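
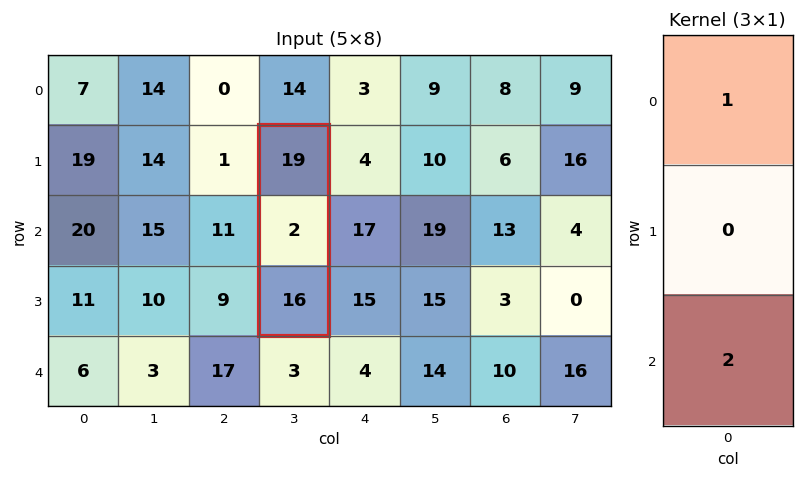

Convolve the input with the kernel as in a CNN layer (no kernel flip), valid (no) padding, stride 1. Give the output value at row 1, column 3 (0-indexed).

51

The receptive field on the input at this output position is [19 / 2 / 16]. Elementwise product with the kernel and sum: 19·1 + 16·2.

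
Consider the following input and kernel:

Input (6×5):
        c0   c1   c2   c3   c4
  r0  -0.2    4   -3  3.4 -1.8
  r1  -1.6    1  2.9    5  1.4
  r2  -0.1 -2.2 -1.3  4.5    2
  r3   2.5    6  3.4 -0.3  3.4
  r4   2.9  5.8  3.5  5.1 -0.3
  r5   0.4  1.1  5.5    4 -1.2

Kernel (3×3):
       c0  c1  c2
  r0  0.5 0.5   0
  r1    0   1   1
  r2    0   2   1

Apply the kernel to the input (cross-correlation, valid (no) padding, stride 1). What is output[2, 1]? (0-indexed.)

The receptive field on the input at this output position is [-2.2 -1.3 4.5 / 6 3.4 -0.3 / 5.8 3.5 5.1]. Elementwise product with the kernel and sum: -2.2·0.5 + -1.3·0.5 + 3.4·1 + -0.3·1 + 3.5·2 + 5.1·1.

13.45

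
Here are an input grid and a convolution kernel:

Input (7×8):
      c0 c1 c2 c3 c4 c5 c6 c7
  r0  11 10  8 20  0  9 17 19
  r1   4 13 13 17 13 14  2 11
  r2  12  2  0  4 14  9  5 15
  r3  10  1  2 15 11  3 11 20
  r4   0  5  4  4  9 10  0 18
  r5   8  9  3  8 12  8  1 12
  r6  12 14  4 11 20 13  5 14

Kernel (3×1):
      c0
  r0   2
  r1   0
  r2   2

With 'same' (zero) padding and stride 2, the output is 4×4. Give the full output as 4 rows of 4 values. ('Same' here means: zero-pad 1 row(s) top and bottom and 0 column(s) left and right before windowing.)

Output[0,0]: The receptive field on the zero-padded input at this output position is [0 / 11 / 4]. Elementwise product with the kernel and sum: 0·2 + 4·2.
Output[0,1]: The receptive field on the zero-padded input at this output position is [0 / 8 / 13]. Elementwise product with the kernel and sum: 0·2 + 13·2.

8 26 26 4
28 30 48 26
36 10 46 24
16 6 24 2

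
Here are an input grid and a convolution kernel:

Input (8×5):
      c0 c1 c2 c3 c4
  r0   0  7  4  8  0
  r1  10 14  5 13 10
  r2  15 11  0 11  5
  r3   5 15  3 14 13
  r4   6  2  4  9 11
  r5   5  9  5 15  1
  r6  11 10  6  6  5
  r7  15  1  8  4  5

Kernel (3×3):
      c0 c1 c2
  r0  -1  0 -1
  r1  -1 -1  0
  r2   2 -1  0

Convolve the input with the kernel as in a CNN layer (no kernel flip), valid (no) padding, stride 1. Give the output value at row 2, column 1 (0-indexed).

The receptive field on the input at this output position is [11 0 11 / 15 3 14 / 2 4 9]. Elementwise product with the kernel and sum: 11·-1 + 11·-1 + 15·-1 + 3·-1 + 2·2 + 4·-1.

-40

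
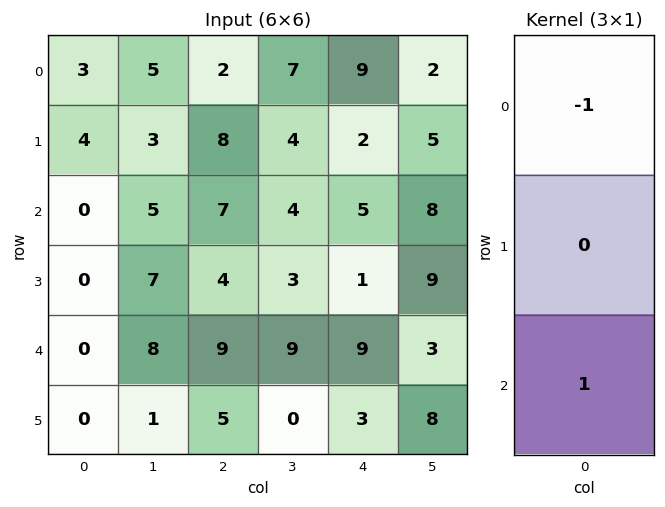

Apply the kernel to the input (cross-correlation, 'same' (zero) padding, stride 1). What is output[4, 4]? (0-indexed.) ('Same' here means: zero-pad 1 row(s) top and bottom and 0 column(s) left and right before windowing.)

The receptive field on the zero-padded input at this output position is [1 / 9 / 3]. Elementwise product with the kernel and sum: 1·-1 + 3·1.

2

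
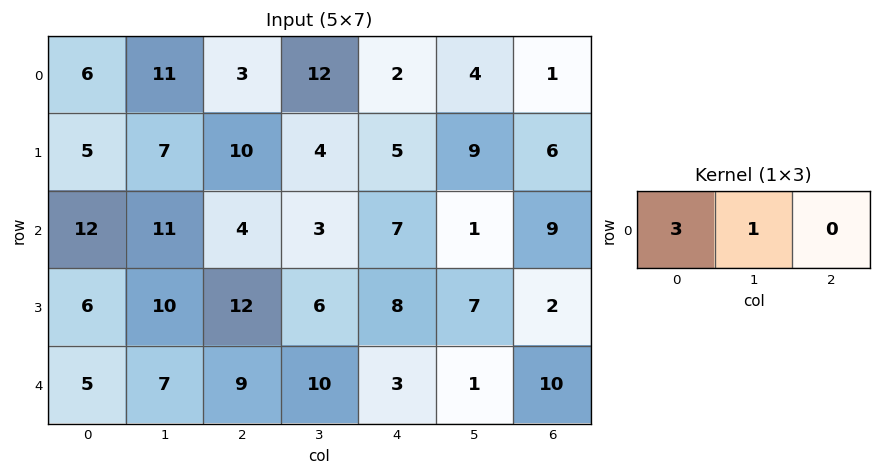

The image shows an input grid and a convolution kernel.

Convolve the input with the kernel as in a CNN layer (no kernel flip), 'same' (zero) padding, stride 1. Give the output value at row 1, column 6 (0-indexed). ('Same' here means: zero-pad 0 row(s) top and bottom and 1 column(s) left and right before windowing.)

The receptive field on the zero-padded input at this output position is [9 6 0]. Elementwise product with the kernel and sum: 9·3 + 6·1.

33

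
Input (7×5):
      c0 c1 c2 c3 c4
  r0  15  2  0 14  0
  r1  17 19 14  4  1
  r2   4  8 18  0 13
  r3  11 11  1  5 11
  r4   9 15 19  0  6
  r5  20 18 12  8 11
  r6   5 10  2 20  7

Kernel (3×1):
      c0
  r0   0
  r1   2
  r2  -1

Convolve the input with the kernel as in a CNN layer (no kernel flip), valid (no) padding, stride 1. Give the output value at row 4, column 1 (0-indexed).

26

The receptive field on the input at this output position is [15 / 18 / 10]. Elementwise product with the kernel and sum: 18·2 + 10·-1.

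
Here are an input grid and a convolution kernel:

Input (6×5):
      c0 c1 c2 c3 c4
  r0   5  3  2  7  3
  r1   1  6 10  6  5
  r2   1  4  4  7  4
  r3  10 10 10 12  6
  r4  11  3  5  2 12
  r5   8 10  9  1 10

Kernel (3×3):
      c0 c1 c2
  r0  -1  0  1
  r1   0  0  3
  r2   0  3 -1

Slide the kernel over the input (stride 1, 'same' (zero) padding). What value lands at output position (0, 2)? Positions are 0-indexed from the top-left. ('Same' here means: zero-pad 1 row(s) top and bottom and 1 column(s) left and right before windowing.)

45

The receptive field on the zero-padded input at this output position is [0 0 0 / 3 2 7 / 6 10 6]. Elementwise product with the kernel and sum: 0·-1 + 0·1 + 7·3 + 10·3 + 6·-1.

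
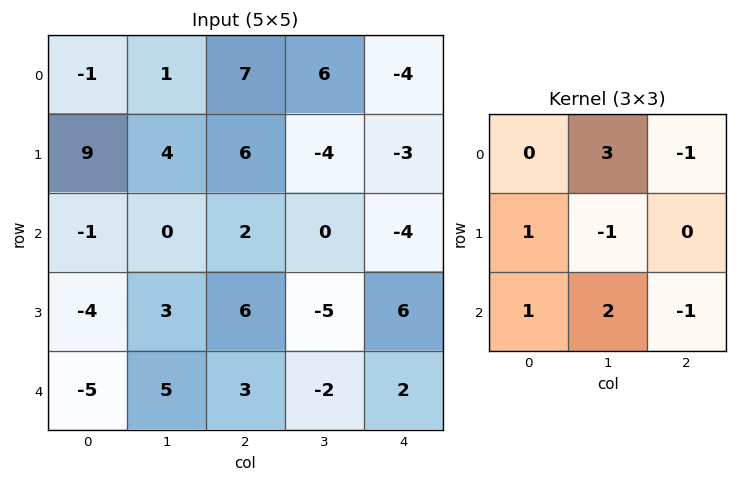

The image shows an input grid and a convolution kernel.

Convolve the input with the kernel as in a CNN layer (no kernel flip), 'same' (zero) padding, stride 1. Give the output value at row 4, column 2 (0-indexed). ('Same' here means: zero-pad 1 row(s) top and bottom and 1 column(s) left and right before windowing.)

The receptive field on the zero-padded input at this output position is [3 6 -5 / 5 3 -2 / 0 0 0]. Elementwise product with the kernel and sum: 6·3 + -5·-1 + 5·1 + 3·-1 + 0·1 + 0·2 + 0·-1.

25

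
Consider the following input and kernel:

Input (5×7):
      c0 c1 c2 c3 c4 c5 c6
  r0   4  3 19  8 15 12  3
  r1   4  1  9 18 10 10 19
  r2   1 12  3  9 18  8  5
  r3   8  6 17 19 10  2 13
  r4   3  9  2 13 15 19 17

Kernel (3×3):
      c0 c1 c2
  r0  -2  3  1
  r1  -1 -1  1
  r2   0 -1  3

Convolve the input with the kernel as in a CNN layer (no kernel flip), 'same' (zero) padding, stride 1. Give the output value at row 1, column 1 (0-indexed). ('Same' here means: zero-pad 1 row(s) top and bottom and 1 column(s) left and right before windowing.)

The receptive field on the zero-padded input at this output position is [4 3 19 / 4 1 9 / 1 12 3]. Elementwise product with the kernel and sum: 4·-2 + 3·3 + 19·1 + 4·-1 + 1·-1 + 9·1 + 12·-1 + 3·3.

21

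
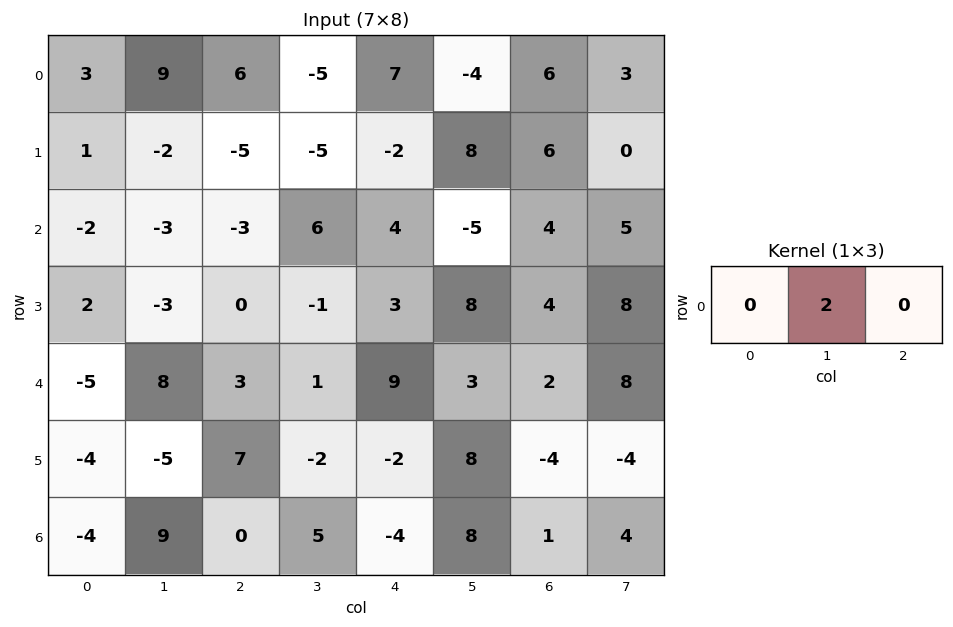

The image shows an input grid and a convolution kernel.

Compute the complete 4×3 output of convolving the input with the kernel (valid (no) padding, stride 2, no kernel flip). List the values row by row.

Output[0,0]: The receptive field on the input at this output position is [3 9 6]. Elementwise product with the kernel and sum: 9·2.

18 -10 -8
-6 12 -10
16 2 6
18 10 16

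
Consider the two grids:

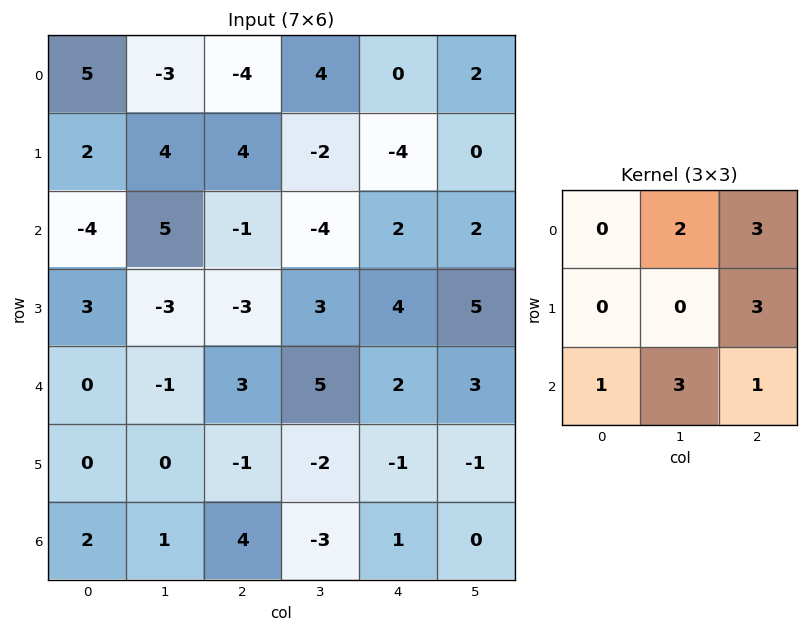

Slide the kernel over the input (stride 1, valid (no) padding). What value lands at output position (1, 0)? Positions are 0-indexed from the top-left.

8

The receptive field on the input at this output position is [2 4 4 / -4 5 -1 / 3 -3 -3]. Elementwise product with the kernel and sum: 4·2 + 4·3 + -1·3 + 3·1 + -3·3 + -3·1.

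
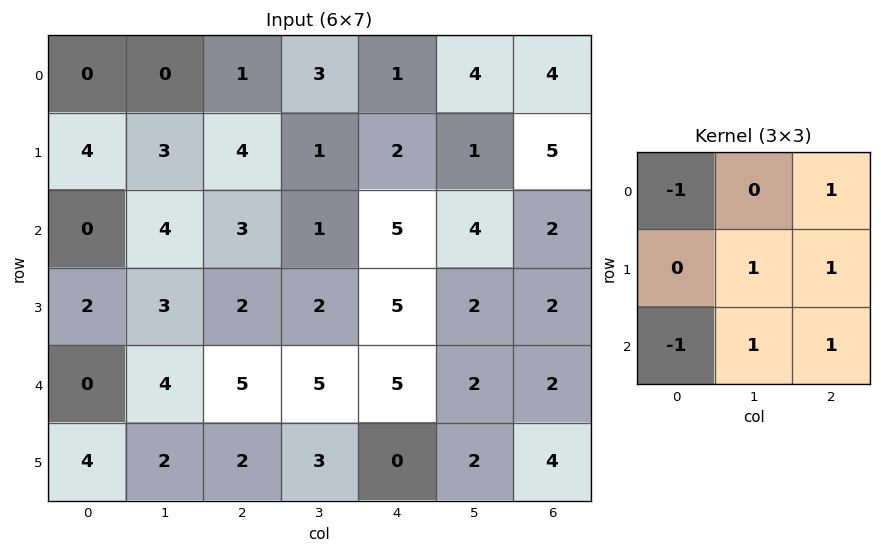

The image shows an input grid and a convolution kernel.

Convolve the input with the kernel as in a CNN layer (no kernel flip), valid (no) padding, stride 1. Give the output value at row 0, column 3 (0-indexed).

The receptive field on the input at this output position is [3 1 4 / 1 2 1 / 1 5 4]. Elementwise product with the kernel and sum: 3·-1 + 4·1 + 2·1 + 1·1 + 1·-1 + 5·1 + 4·1.

12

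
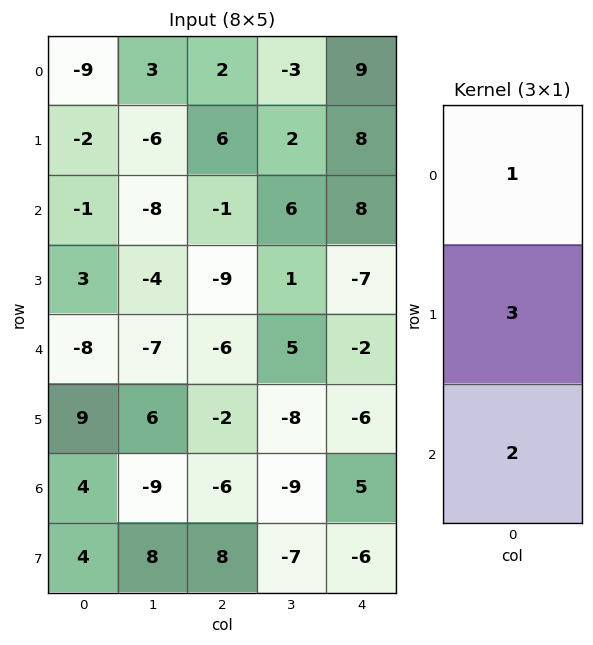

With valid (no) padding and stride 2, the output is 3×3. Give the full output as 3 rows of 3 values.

-17 18 49
-8 -40 -17
27 -24 -10

Output[0,0]: The receptive field on the input at this output position is [-9 / -2 / -1]. Elementwise product with the kernel and sum: -9·1 + -2·3 + -1·2.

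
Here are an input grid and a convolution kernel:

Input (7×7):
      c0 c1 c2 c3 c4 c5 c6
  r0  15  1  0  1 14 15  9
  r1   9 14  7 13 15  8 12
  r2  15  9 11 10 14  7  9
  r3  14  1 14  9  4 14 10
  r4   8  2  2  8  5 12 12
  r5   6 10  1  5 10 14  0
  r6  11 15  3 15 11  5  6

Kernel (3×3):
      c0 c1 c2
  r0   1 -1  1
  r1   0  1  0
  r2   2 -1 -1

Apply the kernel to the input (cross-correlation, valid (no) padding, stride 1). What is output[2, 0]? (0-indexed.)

30

The receptive field on the input at this output position is [15 9 11 / 14 1 14 / 8 2 2]. Elementwise product with the kernel and sum: 15·1 + 9·-1 + 11·1 + 1·1 + 8·2 + 2·-1 + 2·-1.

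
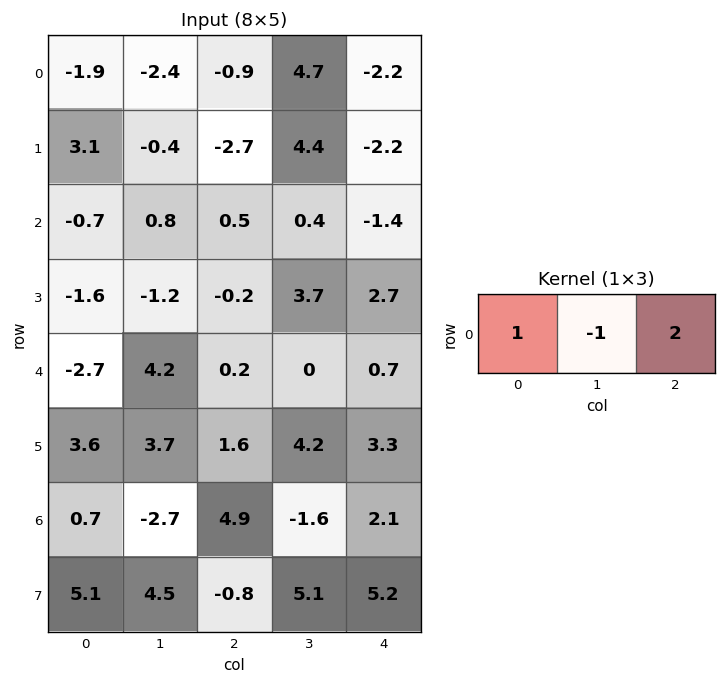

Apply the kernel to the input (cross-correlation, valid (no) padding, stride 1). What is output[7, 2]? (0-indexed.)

The receptive field on the input at this output position is [-0.8 5.1 5.2]. Elementwise product with the kernel and sum: -0.8·1 + 5.1·-1 + 5.2·2.

4.5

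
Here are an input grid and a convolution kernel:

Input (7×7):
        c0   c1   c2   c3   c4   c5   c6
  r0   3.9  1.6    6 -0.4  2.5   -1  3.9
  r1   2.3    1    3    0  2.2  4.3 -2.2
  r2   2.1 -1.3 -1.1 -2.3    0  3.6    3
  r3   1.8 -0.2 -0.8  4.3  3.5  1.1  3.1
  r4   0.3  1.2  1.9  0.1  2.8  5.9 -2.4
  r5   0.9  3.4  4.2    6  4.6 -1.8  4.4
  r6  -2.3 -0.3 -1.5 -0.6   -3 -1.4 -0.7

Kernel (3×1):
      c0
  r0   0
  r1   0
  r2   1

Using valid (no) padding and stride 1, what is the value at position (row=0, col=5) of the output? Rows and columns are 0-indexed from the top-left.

3.6

The receptive field on the input at this output position is [-1 / 4.3 / 3.6]. Elementwise product with the kernel and sum: 3.6·1.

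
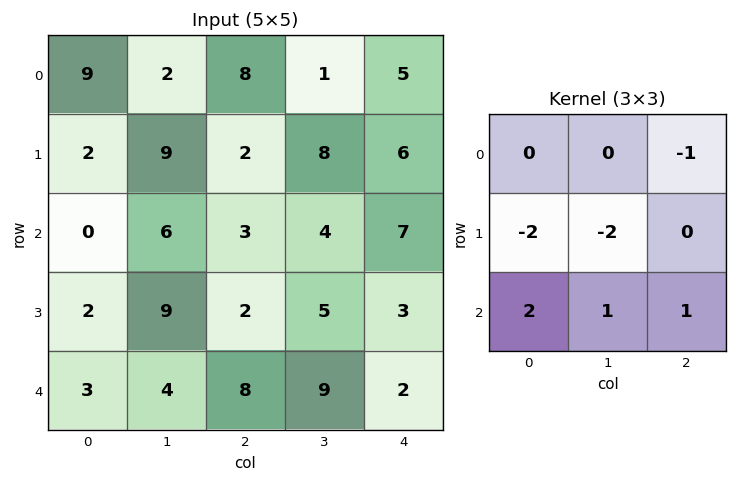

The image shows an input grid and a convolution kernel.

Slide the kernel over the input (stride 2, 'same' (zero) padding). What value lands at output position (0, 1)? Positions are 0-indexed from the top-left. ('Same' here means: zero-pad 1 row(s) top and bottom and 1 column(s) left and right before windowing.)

The receptive field on the zero-padded input at this output position is [0 0 0 / 2 8 1 / 9 2 8]. Elementwise product with the kernel and sum: 0·-1 + 2·-2 + 8·-2 + 9·2 + 2·1 + 8·1.

8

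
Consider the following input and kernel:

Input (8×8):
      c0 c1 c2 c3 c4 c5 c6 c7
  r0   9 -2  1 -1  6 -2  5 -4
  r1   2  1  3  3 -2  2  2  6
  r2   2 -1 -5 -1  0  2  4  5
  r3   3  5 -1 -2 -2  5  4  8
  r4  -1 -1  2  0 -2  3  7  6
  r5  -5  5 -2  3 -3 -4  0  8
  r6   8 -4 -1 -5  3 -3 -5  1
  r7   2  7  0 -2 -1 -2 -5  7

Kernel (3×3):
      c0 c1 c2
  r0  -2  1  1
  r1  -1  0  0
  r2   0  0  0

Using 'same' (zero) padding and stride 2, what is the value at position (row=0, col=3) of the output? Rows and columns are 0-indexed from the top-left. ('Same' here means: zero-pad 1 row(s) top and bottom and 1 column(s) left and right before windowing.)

2

The receptive field on the zero-padded input at this output position is [0 0 0 / -2 5 -4 / 2 2 6]. Elementwise product with the kernel and sum: 0·-2 + 0·1 + 0·1 + -2·-1.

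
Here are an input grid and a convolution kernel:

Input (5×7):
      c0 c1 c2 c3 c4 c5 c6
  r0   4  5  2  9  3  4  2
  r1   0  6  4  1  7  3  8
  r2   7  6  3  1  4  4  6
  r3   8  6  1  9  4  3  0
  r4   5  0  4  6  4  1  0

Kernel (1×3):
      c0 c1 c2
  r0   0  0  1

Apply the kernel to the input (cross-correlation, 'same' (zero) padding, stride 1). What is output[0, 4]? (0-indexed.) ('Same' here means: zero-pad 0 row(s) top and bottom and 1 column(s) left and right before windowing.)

The receptive field on the zero-padded input at this output position is [9 3 4]. Elementwise product with the kernel and sum: 4·1.

4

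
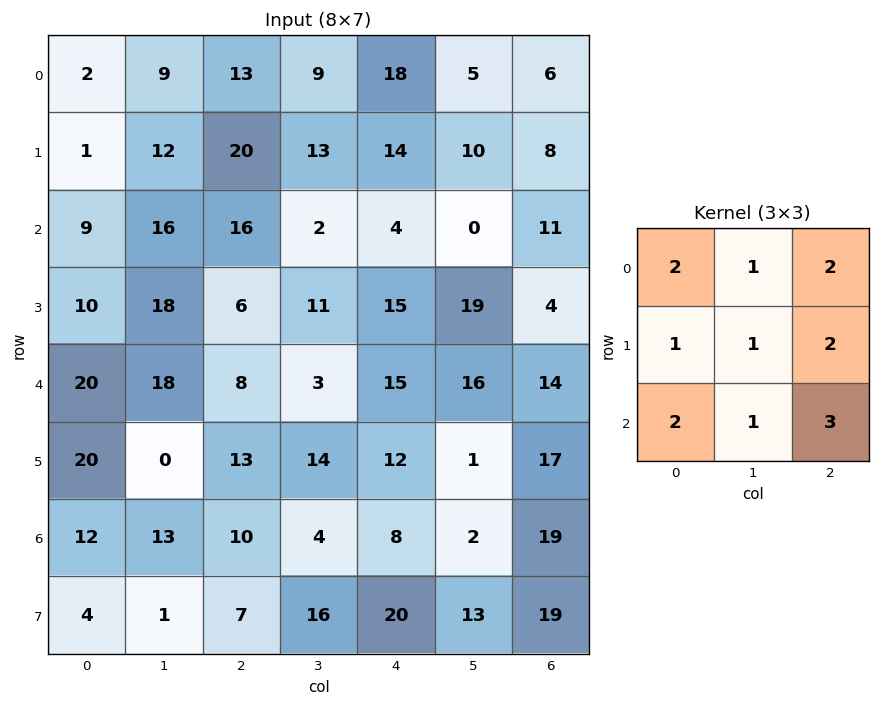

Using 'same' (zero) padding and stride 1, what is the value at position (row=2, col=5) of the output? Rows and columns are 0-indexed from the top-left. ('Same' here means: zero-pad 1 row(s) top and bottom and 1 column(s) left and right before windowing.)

141

The receptive field on the zero-padded input at this output position is [14 10 8 / 4 0 11 / 15 19 4]. Elementwise product with the kernel and sum: 14·2 + 10·1 + 8·2 + 4·1 + 0·1 + 11·2 + 15·2 + 19·1 + 4·3.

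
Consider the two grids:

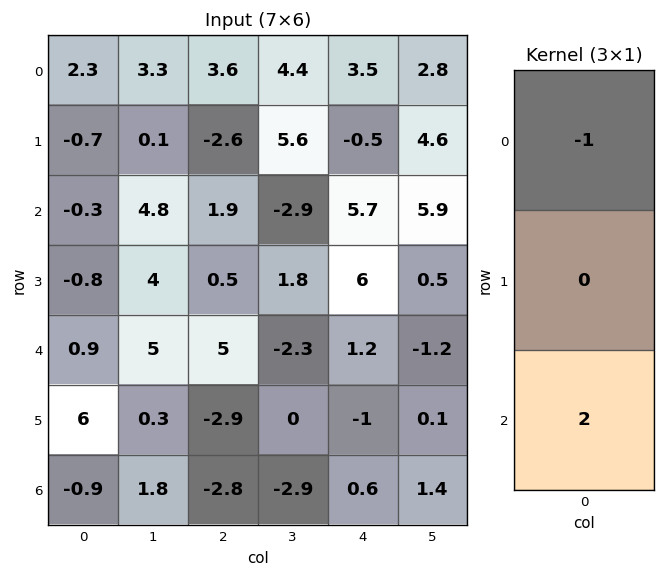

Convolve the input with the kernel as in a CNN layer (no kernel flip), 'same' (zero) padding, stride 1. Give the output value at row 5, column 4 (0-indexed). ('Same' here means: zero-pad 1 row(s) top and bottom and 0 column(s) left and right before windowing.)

0

The receptive field on the zero-padded input at this output position is [1.2 / -1 / 0.6]. Elementwise product with the kernel and sum: 1.2·-1 + 0.6·2.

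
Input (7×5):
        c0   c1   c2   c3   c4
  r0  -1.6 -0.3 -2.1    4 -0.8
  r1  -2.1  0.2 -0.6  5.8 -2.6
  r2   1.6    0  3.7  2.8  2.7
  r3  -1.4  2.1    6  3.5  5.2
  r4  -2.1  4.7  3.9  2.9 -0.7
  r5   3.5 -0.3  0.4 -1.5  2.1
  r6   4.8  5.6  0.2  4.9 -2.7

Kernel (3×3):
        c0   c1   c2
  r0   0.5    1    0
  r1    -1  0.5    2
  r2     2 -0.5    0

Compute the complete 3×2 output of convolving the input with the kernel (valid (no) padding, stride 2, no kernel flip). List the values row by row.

Output[0,0]: The receptive field on the input at this output position is [-1.6 -0.3 -2.1 / -2.1 0.2 -0.6 / 1.6 0 3.7]. Elementwise product with the kernel and sum: -1.6·0.5 + -0.3·1 + -2.1·-1 + 0.2·0.5 + -0.6·2 + 1.6·2 + 0·-0.5.

3.1 7.25
8.7 17.15
7.6 5.85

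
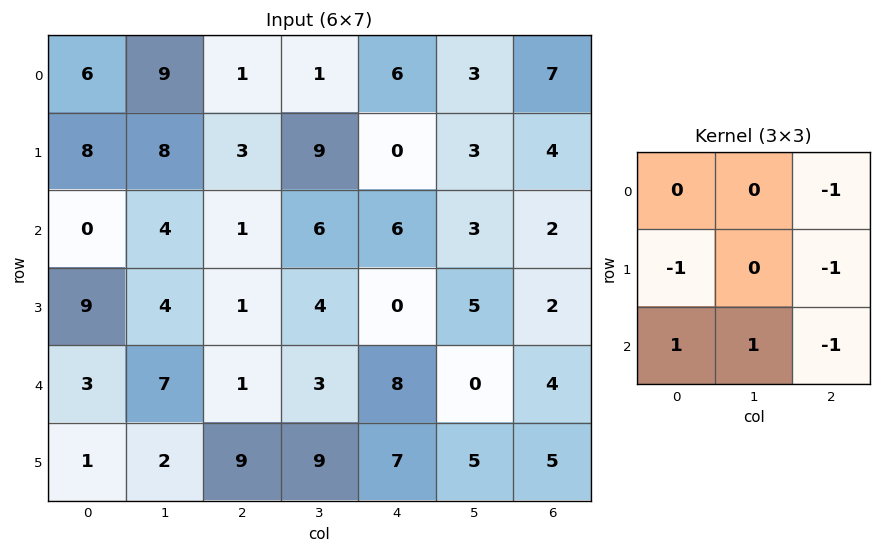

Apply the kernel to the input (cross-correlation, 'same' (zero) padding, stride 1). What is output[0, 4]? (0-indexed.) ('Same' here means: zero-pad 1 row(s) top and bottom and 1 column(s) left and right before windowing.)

2

The receptive field on the zero-padded input at this output position is [0 0 0 / 1 6 3 / 9 0 3]. Elementwise product with the kernel and sum: 0·-1 + 1·-1 + 3·-1 + 9·1 + 0·1 + 3·-1.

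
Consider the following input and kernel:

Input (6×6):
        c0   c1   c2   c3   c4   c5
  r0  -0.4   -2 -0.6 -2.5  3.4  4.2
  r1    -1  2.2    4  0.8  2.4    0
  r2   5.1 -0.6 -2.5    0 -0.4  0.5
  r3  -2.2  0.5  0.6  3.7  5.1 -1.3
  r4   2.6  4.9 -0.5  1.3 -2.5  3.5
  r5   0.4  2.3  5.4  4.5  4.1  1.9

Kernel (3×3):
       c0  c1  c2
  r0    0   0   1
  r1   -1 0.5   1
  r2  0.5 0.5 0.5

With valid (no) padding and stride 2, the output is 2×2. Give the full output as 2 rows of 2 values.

Output[0,0]: The receptive field on the input at this output position is [-0.4 -2 -0.6 / -1 2.2 4 / 5.1 -0.6 -2.5]. Elementwise product with the kernel and sum: -0.6·1 + -1·-1 + 2.2·0.5 + 4·1 + 5.1·0.5 + -0.6·0.5 + -2.5·0.5.

6.5 0.75
4.05 5.1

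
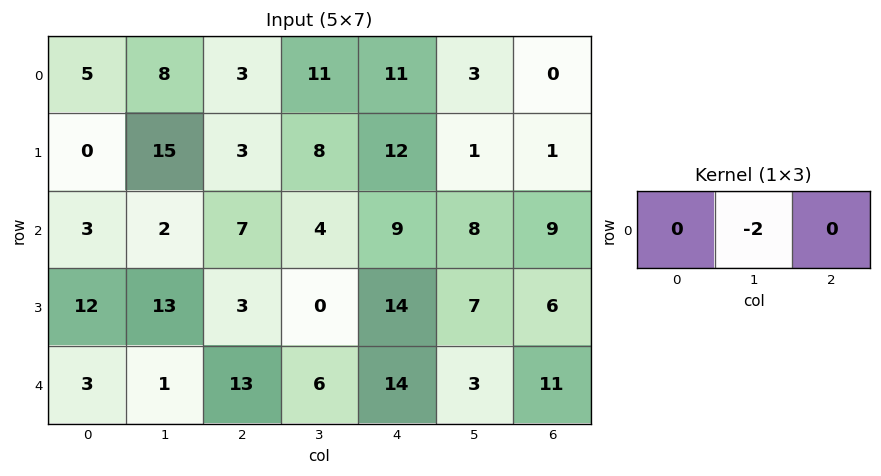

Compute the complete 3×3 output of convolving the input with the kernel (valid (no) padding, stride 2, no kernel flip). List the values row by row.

-16 -22 -6
-4 -8 -16
-2 -12 -6

Output[0,0]: The receptive field on the input at this output position is [5 8 3]. Elementwise product with the kernel and sum: 8·-2.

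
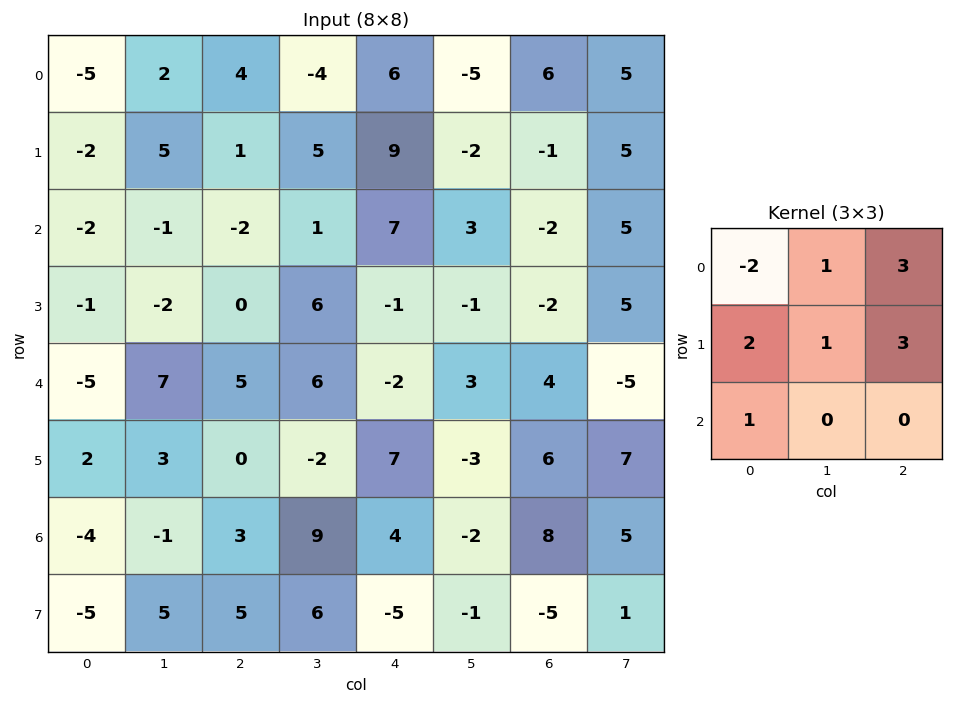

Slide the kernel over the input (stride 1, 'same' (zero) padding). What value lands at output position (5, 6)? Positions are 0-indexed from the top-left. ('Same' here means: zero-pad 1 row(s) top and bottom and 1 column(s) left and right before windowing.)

The receptive field on the zero-padded input at this output position is [3 4 -5 / -3 6 7 / -2 8 5]. Elementwise product with the kernel and sum: 3·-2 + 4·1 + -5·3 + -3·2 + 6·1 + 7·3 + -2·1.

2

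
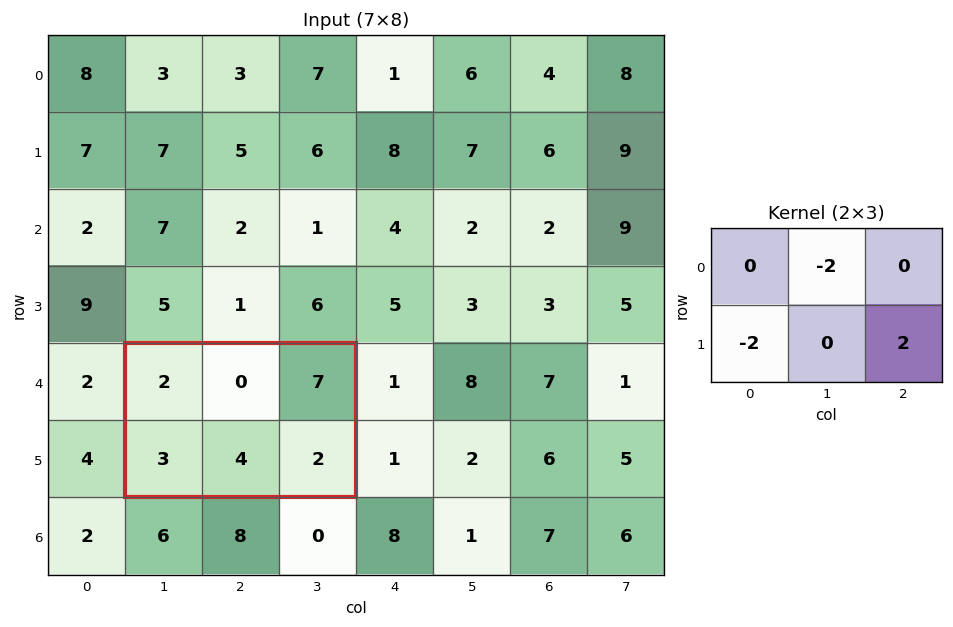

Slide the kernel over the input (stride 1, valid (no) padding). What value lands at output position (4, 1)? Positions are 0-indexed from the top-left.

-2

The receptive field on the input at this output position is [2 0 7 / 3 4 2]. Elementwise product with the kernel and sum: 0·-2 + 3·-2 + 2·2.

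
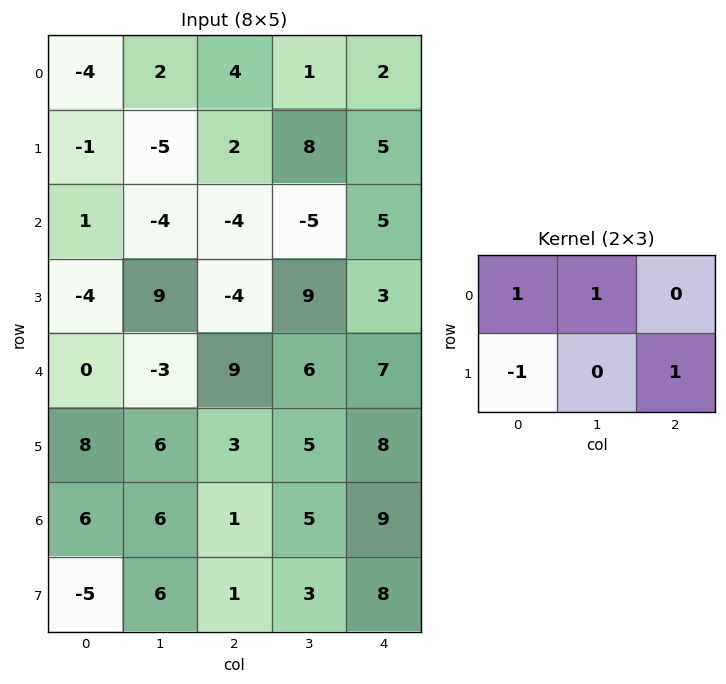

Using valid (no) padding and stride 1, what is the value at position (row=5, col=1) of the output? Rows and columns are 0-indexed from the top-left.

The receptive field on the input at this output position is [6 3 5 / 6 1 5]. Elementwise product with the kernel and sum: 6·1 + 3·1 + 6·-1 + 5·1.

8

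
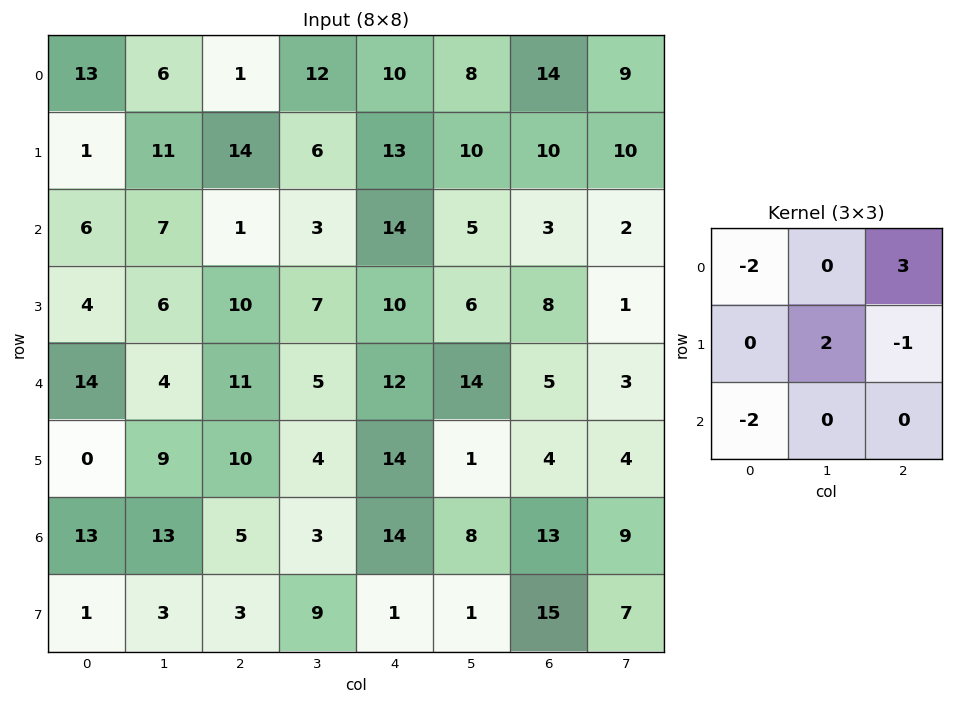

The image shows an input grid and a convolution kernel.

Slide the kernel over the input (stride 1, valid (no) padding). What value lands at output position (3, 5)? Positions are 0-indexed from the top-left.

-4

The receptive field on the input at this output position is [6 8 1 / 14 5 3 / 1 4 4]. Elementwise product with the kernel and sum: 6·-2 + 1·3 + 5·2 + 3·-1 + 1·-2.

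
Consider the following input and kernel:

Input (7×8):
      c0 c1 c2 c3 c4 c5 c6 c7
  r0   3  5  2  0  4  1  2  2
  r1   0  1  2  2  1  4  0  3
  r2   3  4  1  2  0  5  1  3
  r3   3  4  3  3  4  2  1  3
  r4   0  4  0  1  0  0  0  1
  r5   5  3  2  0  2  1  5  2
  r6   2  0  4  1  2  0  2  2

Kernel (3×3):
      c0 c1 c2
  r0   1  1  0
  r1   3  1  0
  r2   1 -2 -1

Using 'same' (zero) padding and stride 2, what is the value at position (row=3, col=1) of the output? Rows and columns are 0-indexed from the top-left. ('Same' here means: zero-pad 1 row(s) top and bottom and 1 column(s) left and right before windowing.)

The receptive field on the zero-padded input at this output position is [3 2 0 / 0 4 1 / 0 0 0]. Elementwise product with the kernel and sum: 3·1 + 2·1 + 0·3 + 4·1 + 0·1 + 0·-2 + 0·-1.

9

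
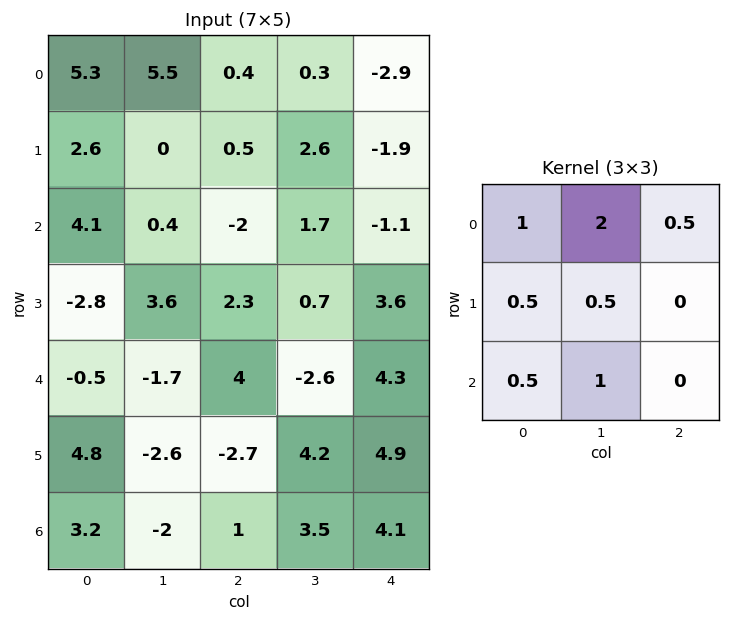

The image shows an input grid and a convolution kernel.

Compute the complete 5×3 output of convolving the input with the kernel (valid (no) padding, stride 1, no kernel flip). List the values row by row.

20.25 4.9 1.8
7.3 5.6 6.45
2.35 3.35 1.75
4.25 5.7 9.05
-1.2 2.35 5.7

Output[0,0]: The receptive field on the input at this output position is [5.3 5.5 0.4 / 2.6 0 0.5 / 4.1 0.4 -2]. Elementwise product with the kernel and sum: 5.3·1 + 5.5·2 + 0.4·0.5 + 2.6·0.5 + 0·0.5 + 4.1·0.5 + 0.4·1.
Output[0,1]: The receptive field on the input at this output position is [5.5 0.4 0.3 / 0 0.5 2.6 / 0.4 -2 1.7]. Elementwise product with the kernel and sum: 5.5·1 + 0.4·2 + 0.3·0.5 + 0·0.5 + 0.5·0.5 + 0.4·0.5 + -2·1.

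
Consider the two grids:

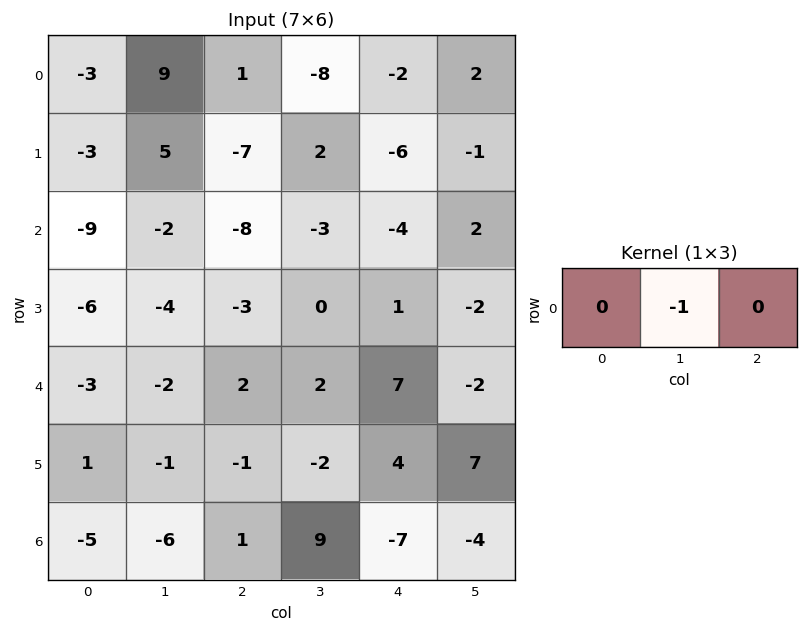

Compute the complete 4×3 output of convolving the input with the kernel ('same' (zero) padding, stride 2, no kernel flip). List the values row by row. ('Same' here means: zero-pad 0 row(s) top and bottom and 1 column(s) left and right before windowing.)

Output[0,0]: The receptive field on the zero-padded input at this output position is [0 -3 9]. Elementwise product with the kernel and sum: -3·-1.

3 -1 2
9 8 4
3 -2 -7
5 -1 7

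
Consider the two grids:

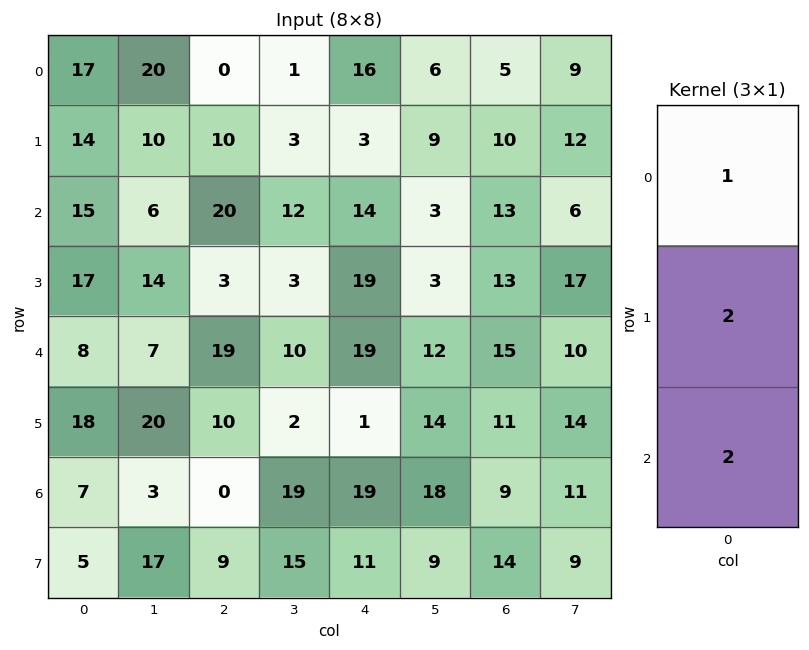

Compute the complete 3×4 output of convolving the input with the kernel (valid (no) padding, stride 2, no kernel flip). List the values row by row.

Output[0,0]: The receptive field on the input at this output position is [17 / 14 / 15]. Elementwise product with the kernel and sum: 17·1 + 14·2 + 15·2.
Output[0,1]: The receptive field on the input at this output position is [0 / 10 / 20]. Elementwise product with the kernel and sum: 0·1 + 10·2 + 20·2.

75 60 50 51
65 64 90 69
58 39 59 55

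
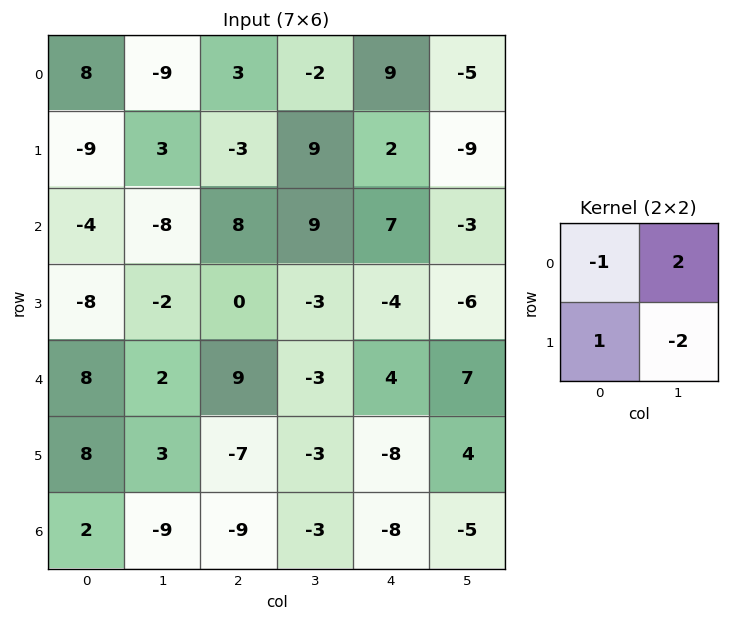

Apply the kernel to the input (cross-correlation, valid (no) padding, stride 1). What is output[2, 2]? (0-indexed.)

16

The receptive field on the input at this output position is [8 9 / 0 -3]. Elementwise product with the kernel and sum: 8·-1 + 9·2 + 0·1 + -3·-2.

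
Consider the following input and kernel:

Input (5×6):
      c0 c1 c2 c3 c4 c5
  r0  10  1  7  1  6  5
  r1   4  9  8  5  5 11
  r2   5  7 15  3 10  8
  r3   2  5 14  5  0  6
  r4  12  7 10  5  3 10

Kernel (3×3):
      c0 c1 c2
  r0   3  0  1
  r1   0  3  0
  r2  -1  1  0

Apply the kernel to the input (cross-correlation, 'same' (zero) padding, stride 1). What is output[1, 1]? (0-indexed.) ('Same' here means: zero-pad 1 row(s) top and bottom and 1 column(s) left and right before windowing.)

The receptive field on the zero-padded input at this output position is [10 1 7 / 4 9 8 / 5 7 15]. Elementwise product with the kernel and sum: 10·3 + 7·1 + 9·3 + 5·-1 + 7·1.

66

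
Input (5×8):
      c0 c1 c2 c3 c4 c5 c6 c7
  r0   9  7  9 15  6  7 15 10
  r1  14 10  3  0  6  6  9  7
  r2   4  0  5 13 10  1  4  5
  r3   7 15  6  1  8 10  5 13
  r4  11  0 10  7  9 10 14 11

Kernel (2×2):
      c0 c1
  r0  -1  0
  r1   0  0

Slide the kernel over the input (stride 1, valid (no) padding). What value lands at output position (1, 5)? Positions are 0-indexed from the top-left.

-6

The receptive field on the input at this output position is [6 9 / 1 4]. Elementwise product with the kernel and sum: 6·-1.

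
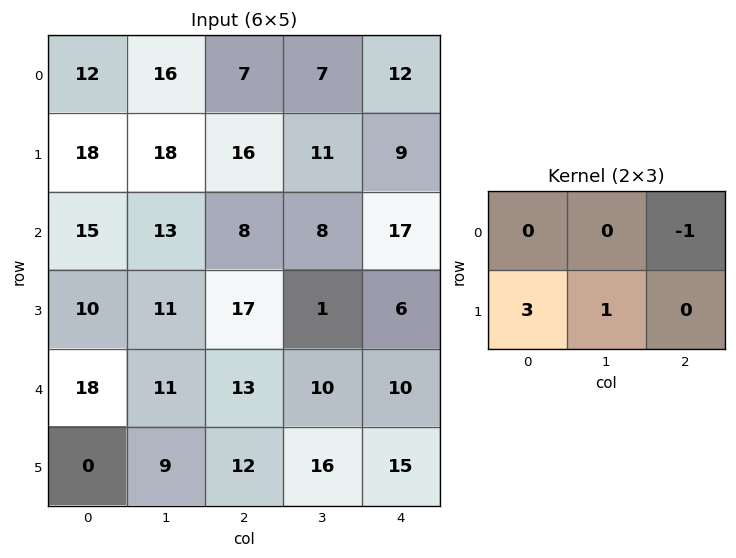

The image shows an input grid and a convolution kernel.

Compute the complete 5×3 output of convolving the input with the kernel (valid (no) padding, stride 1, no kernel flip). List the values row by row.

Output[0,0]: The receptive field on the input at this output position is [12 16 7 / 18 18 16]. Elementwise product with the kernel and sum: 7·-1 + 18·3 + 18·1.

65 63 47
42 36 23
33 42 35
48 45 43
-4 29 42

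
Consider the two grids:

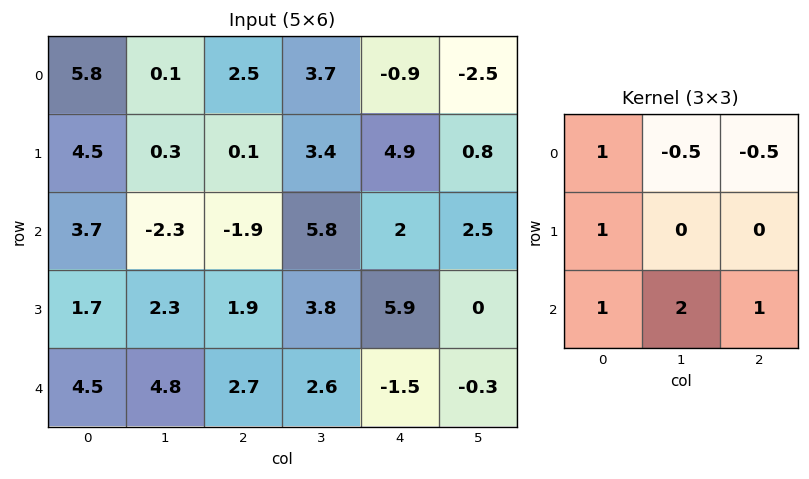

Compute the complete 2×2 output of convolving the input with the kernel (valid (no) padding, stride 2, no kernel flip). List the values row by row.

Output[0,0]: The receptive field on the input at this output position is [5.8 0.1 2.5 / 4.5 0.3 0.1 / 3.7 -2.3 -1.9]. Elementwise product with the kernel and sum: 5.8·1 + 0.1·-0.5 + 2.5·-0.5 + 4.5·1 + 3.7·1 + -2.3·2 + -1.9·1.
Output[0,1]: The receptive field on the input at this output position is [2.5 3.7 -0.9 / 0.1 3.4 4.9 / -1.9 5.8 2]. Elementwise product with the kernel and sum: 2.5·1 + 3.7·-0.5 + -0.9·-0.5 + 0.1·1 + -1.9·1 + 5.8·2 + 2·1.

6.2 12.9
24.3 2.5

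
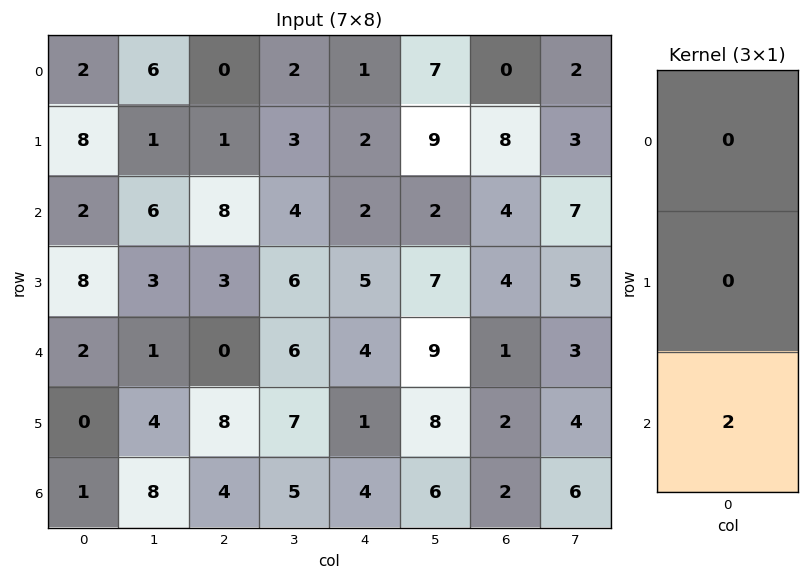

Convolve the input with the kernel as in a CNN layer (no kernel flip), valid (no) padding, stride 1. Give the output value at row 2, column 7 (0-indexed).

6

The receptive field on the input at this output position is [7 / 5 / 3]. Elementwise product with the kernel and sum: 3·2.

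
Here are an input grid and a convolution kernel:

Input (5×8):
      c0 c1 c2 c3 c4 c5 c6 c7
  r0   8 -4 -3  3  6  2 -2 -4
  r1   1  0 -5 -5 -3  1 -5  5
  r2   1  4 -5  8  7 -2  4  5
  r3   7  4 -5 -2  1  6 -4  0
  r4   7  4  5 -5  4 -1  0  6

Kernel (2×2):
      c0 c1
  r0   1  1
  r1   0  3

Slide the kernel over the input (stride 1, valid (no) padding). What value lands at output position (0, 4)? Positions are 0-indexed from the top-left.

11

The receptive field on the input at this output position is [6 2 / -3 1]. Elementwise product with the kernel and sum: 6·1 + 2·1 + 1·3.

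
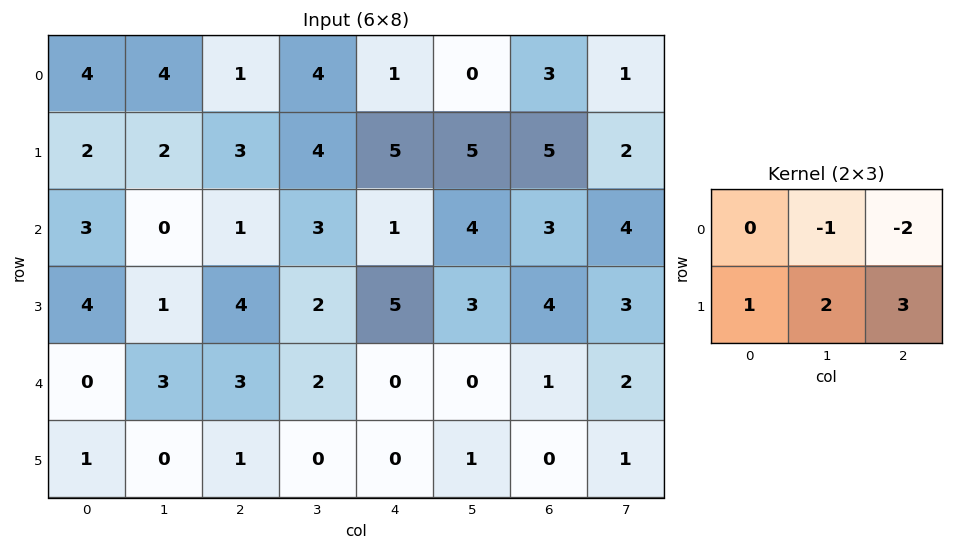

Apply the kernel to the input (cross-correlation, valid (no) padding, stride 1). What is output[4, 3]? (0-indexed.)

3

The receptive field on the input at this output position is [2 0 0 / 0 0 1]. Elementwise product with the kernel and sum: 0·-1 + 0·-2 + 0·1 + 0·2 + 1·3.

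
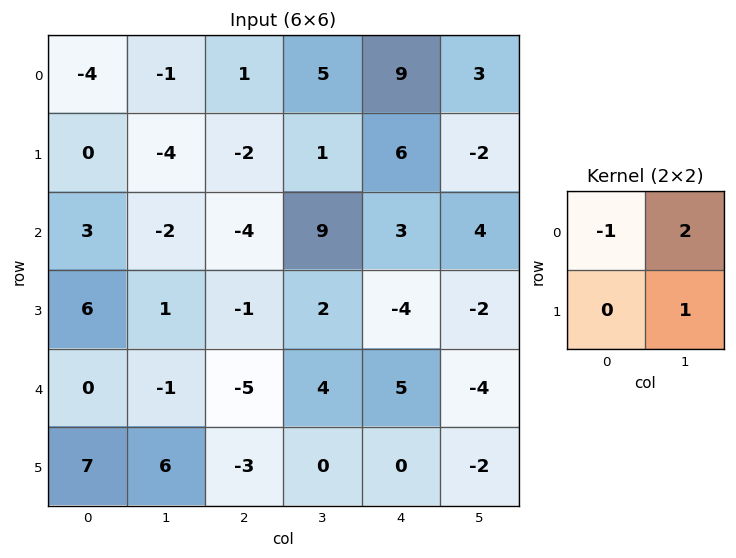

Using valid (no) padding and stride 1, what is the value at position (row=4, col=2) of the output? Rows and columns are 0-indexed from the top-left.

13

The receptive field on the input at this output position is [-5 4 / -3 0]. Elementwise product with the kernel and sum: -5·-1 + 4·2 + 0·1.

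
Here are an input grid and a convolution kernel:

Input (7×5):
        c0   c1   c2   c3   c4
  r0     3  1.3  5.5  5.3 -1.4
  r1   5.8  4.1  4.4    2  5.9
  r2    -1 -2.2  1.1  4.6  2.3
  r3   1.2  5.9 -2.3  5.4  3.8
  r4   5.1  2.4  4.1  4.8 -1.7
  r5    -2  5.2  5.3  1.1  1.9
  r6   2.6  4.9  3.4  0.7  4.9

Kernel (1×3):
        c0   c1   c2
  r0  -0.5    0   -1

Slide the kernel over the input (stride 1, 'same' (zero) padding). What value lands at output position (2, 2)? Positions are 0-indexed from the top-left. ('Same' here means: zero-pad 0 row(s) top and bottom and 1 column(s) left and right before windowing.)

The receptive field on the zero-padded input at this output position is [-2.2 1.1 4.6]. Elementwise product with the kernel and sum: -2.2·-0.5 + 4.6·-1.

-3.5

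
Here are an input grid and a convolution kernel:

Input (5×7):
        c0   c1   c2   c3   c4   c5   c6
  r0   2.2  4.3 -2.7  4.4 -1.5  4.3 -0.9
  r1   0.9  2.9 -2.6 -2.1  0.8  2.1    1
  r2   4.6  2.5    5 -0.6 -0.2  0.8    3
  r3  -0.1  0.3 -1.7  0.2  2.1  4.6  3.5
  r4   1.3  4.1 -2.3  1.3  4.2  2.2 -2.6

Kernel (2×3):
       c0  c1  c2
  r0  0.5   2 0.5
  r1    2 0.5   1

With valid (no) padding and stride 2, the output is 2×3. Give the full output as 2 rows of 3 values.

Output[0,0]: The receptive field on the input at this output position is [2.2 4.3 -2.7 / 0.9 2.9 -2.6]. Elementwise product with the kernel and sum: 2.2·0.5 + 4.3·2 + -2.7·0.5 + 0.9·2 + 2.9·0.5 + -2.6·1.
Output[0,1]: The receptive field on the input at this output position is [-2.7 4.4 -1.5 / -2.6 -2.1 0.8]. Elementwise product with the kernel and sum: -2.7·0.5 + 4.4·2 + -1.5·0.5 + -2.6·2 + -2.1·0.5 + 0.8·1.

9 1.25 11.05
8.05 0 13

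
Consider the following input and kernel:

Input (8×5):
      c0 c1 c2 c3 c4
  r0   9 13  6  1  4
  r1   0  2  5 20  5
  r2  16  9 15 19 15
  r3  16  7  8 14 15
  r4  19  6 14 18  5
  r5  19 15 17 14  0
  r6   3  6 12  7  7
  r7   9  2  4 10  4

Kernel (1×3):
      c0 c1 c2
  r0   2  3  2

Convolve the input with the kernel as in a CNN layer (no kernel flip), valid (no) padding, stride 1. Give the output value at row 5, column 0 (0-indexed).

117

The receptive field on the input at this output position is [19 15 17]. Elementwise product with the kernel and sum: 19·2 + 15·3 + 17·2.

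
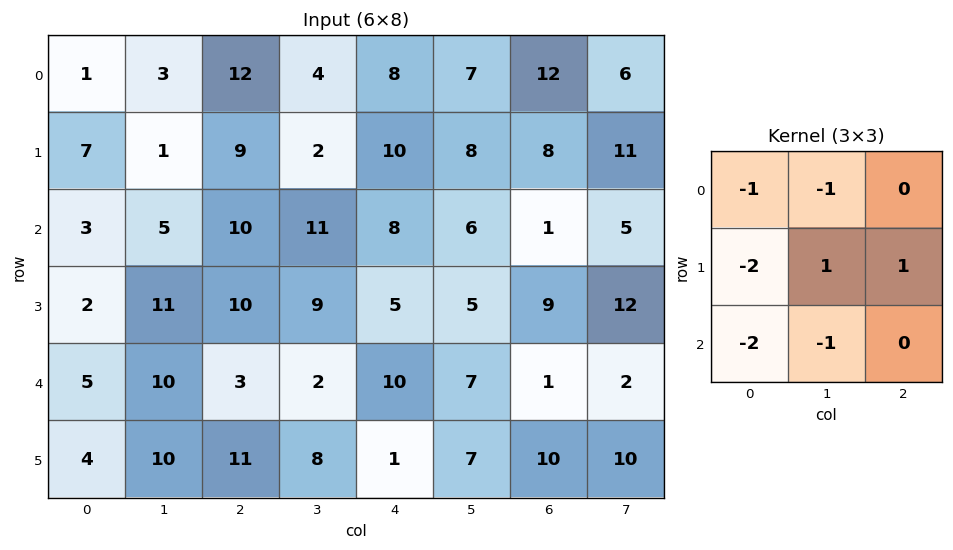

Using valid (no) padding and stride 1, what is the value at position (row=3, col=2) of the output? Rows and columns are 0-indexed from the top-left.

The receptive field on the input at this output position is [10 9 5 / 3 2 10 / 11 8 1]. Elementwise product with the kernel and sum: 10·-1 + 9·-1 + 3·-2 + 2·1 + 10·1 + 11·-2 + 8·-1.

-43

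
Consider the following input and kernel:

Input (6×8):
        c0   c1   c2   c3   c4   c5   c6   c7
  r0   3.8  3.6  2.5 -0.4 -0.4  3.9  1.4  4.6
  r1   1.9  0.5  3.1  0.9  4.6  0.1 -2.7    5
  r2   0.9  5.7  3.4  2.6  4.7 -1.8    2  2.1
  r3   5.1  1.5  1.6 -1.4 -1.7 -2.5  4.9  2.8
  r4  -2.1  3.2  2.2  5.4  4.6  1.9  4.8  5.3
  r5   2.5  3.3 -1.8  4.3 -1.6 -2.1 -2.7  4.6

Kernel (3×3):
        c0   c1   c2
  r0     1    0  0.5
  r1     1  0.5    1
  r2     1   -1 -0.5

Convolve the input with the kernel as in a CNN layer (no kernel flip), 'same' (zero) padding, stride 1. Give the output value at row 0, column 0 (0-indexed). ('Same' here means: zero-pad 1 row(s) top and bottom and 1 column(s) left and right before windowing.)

3.35

The receptive field on the zero-padded input at this output position is [0 0 0 / 0 3.8 3.6 / 0 1.9 0.5]. Elementwise product with the kernel and sum: 0·1 + 0·0.5 + 0·1 + 3.8·0.5 + 3.6·1 + 0·1 + 1.9·-1 + 0.5·-0.5.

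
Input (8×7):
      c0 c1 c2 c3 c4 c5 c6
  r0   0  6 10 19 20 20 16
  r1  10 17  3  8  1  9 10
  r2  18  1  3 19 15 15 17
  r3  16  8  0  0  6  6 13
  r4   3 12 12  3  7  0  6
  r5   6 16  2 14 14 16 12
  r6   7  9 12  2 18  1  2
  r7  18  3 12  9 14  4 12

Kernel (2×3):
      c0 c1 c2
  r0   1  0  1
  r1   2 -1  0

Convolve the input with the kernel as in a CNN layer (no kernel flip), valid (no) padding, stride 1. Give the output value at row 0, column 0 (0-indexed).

The receptive field on the input at this output position is [0 6 10 / 10 17 3]. Elementwise product with the kernel and sum: 0·1 + 10·1 + 10·2 + 17·-1.

13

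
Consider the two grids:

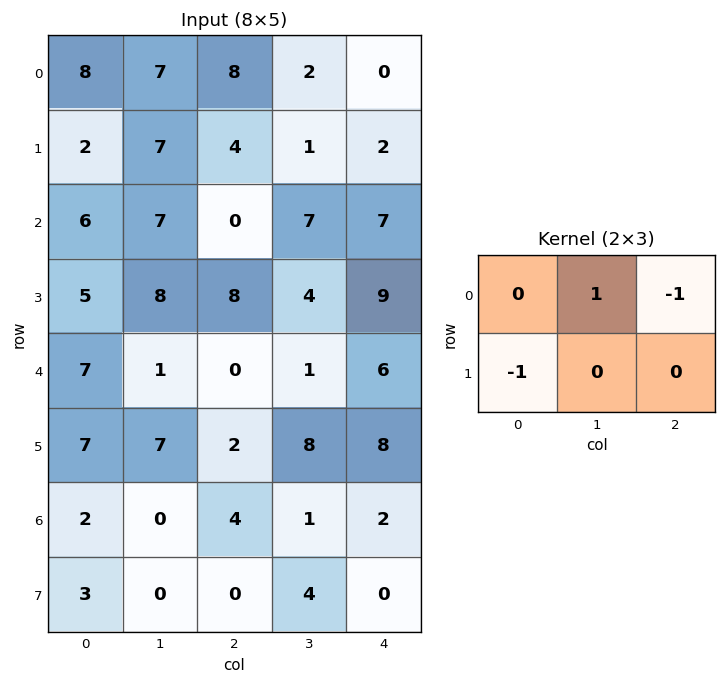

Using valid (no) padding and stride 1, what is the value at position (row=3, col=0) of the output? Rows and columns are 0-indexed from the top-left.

The receptive field on the input at this output position is [5 8 8 / 7 1 0]. Elementwise product with the kernel and sum: 8·1 + 8·-1 + 7·-1.

-7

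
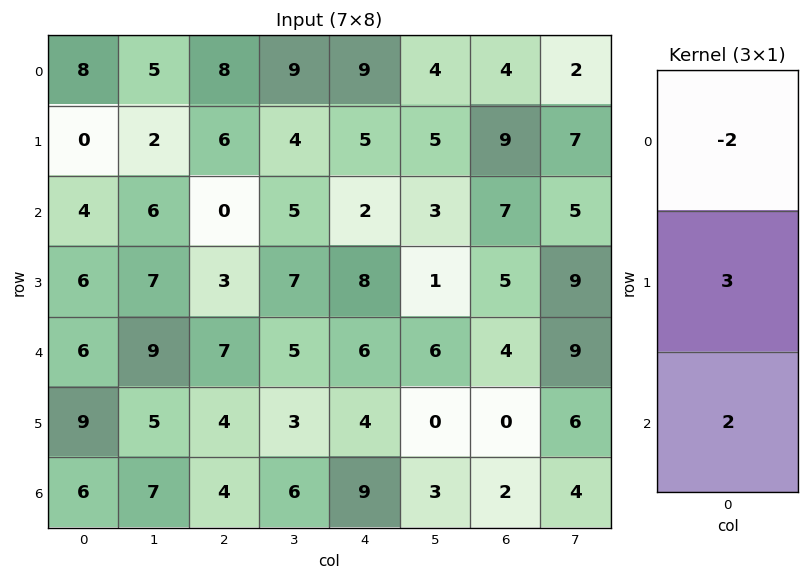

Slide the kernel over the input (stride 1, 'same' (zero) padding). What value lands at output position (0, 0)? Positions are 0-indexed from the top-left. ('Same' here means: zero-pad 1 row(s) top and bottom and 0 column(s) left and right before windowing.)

The receptive field on the zero-padded input at this output position is [0 / 8 / 0]. Elementwise product with the kernel and sum: 0·-2 + 8·3 + 0·2.

24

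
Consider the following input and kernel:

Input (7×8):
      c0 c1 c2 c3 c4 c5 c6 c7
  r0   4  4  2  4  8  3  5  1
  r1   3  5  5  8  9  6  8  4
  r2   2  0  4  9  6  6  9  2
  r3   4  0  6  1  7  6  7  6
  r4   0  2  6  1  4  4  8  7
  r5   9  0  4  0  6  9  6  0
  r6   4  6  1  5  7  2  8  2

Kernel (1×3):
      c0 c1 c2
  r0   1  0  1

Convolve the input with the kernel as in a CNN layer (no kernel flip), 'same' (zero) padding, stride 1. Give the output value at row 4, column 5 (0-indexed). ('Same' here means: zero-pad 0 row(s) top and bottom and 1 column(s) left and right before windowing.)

The receptive field on the zero-padded input at this output position is [4 4 8]. Elementwise product with the kernel and sum: 4·1 + 8·1.

12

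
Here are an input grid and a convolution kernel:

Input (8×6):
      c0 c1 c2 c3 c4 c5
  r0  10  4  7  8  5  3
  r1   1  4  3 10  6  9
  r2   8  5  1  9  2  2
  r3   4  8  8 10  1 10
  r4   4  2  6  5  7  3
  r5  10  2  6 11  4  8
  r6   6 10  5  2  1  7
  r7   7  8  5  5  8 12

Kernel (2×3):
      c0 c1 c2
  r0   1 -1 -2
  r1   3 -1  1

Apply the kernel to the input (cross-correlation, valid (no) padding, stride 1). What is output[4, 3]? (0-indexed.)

29

The receptive field on the input at this output position is [5 7 3 / 11 4 8]. Elementwise product with the kernel and sum: 5·1 + 7·-1 + 3·-2 + 11·3 + 4·-1 + 8·1.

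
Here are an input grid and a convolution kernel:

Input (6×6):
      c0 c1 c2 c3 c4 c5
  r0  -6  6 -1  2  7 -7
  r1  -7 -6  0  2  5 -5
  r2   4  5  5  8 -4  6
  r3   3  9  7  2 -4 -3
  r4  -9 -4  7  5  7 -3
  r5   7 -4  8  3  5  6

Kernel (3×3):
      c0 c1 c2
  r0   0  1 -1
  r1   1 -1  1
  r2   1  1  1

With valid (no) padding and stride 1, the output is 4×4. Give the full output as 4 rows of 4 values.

Output[0,0]: The receptive field on the input at this output position is [-6 6 -1 / -7 -6 0 / 4 5 5]. Elementwise product with the kernel and sum: 6·1 + -1·-1 + -7·1 + -6·-1 + 0·1 + 4·1 + 5·1 + 5·1.
Output[0,1]: The receptive field on the input at this output position is [6 -1 2 / -6 0 2 / 5 5 8]. Elementwise product with the kernel and sum: -1·1 + 2·-1 + -6·1 + 0·-1 + 2·1 + 5·1 + 5·1 + 8·1.

20 11 7 16
17 24 -5 23
-5 9 32 2
15 6 31 8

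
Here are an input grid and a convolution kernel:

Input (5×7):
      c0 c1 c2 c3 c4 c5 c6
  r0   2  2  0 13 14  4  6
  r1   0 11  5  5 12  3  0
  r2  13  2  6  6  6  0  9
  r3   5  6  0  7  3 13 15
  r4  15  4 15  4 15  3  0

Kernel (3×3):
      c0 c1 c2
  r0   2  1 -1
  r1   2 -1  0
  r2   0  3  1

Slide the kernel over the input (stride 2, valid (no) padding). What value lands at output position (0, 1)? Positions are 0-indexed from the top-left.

28

The receptive field on the input at this output position is [0 13 14 / 5 5 12 / 6 6 6]. Elementwise product with the kernel and sum: 0·2 + 13·1 + 14·-1 + 5·2 + 5·-1 + 6·3 + 6·1.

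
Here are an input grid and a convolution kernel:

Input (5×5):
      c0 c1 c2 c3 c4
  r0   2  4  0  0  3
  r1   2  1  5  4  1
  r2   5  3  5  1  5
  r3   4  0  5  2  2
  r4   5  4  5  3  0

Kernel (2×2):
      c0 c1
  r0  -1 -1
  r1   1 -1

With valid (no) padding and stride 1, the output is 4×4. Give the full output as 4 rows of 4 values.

Output[0,0]: The receptive field on the input at this output position is [2 4 / 2 1]. Elementwise product with the kernel and sum: 2·-1 + 4·-1 + 2·1 + 1·-1.
Output[0,1]: The receptive field on the input at this output position is [4 0 / 1 5]. Elementwise product with the kernel and sum: 4·-1 + 0·-1 + 1·1 + 5·-1.

-5 -8 1 0
-1 -8 -5 -9
-4 -13 -3 -6
-3 -6 -5 -1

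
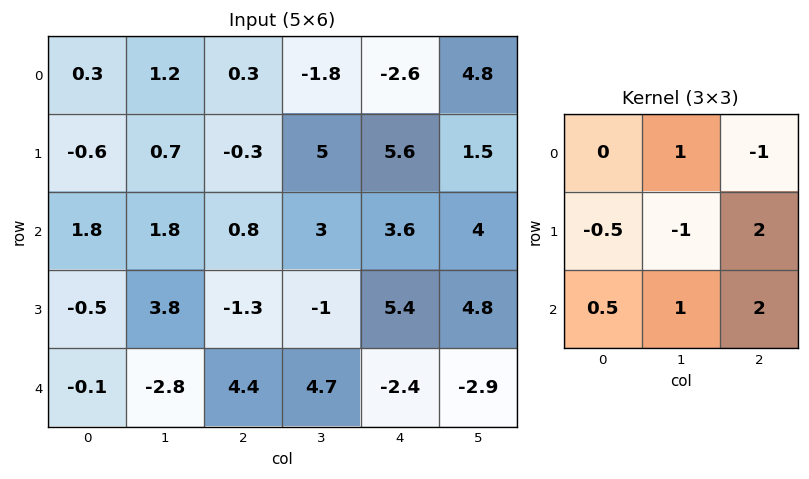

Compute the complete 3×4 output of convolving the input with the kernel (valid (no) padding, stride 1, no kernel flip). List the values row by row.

Output[0,0]: The receptive field on the input at this output position is [0.3 1.2 0.3 / -0.6 0.7 -0.3 / 1.8 1.8 0.8]. Elementwise product with the kernel and sum: 1.2·1 + 0.3·-1 + -0.6·-0.5 + 0.7·-1 + -0.3·2 + 1.8·0.5 + 1.8·1 + 0.8·2.
Output[0,1]: The receptive field on the input at this output position is [1.2 0.3 -1.8 / 0.7 -0.3 5 / 1.8 0.8 3]. Elementwise product with the kernel and sum: 0.3·1 + -1.8·-1 + 0.7·-0.5 + -0.3·-1 + 5·2 + 1.8·0.5 + 0.8·1 + 3·2.

4.2 19.75 17.75 0.6
0.85 -2.4 12.35 21.5
0.8 7.6 13.95 -1.55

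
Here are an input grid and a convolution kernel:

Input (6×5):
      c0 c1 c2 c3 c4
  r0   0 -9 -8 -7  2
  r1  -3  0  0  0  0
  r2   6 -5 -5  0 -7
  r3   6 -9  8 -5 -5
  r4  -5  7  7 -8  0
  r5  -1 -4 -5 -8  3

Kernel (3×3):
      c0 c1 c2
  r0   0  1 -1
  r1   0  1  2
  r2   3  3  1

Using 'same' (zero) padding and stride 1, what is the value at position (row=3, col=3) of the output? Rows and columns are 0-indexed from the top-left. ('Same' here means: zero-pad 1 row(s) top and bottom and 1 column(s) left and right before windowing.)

The receptive field on the zero-padded input at this output position is [-5 0 -7 / 8 -5 -5 / 7 -8 0]. Elementwise product with the kernel and sum: 0·1 + -7·-1 + -5·1 + -5·2 + 7·3 + -8·3 + 0·1.

-11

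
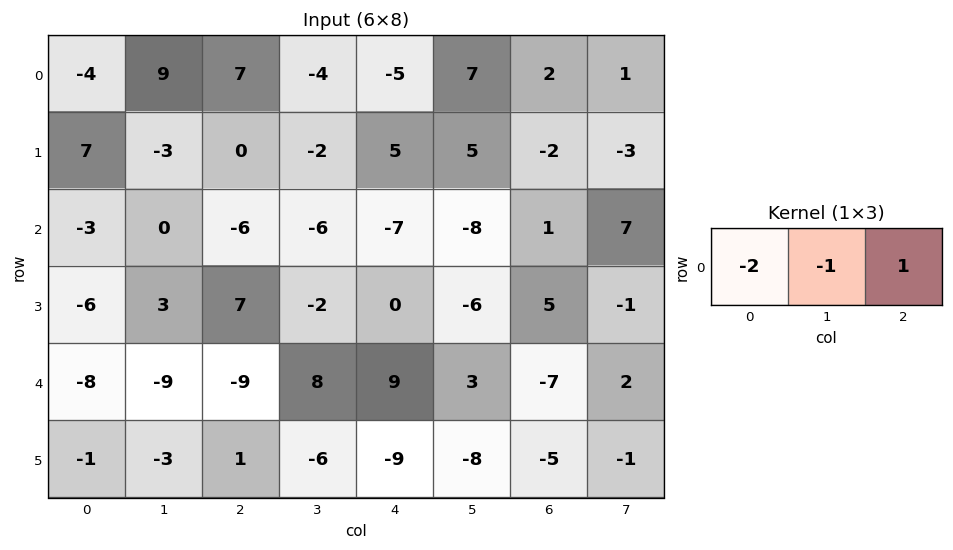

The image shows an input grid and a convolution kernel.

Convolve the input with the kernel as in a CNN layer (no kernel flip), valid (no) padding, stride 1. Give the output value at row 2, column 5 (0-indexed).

22

The receptive field on the input at this output position is [-8 1 7]. Elementwise product with the kernel and sum: -8·-2 + 1·-1 + 7·1.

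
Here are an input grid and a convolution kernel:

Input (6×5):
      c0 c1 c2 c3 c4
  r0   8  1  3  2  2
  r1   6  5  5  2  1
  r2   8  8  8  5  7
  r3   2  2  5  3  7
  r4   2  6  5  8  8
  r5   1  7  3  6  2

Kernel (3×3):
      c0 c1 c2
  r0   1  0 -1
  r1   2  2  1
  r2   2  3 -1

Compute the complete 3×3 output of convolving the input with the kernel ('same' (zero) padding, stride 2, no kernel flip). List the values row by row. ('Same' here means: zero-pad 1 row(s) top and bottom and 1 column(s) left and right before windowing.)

30 33 15
23 56 53
4 46 53

Output[0,0]: The receptive field on the zero-padded input at this output position is [0 0 0 / 0 8 1 / 0 6 5]. Elementwise product with the kernel and sum: 0·1 + 0·-1 + 0·2 + 8·2 + 1·1 + 0·2 + 6·3 + 5·-1.
Output[0,1]: The receptive field on the zero-padded input at this output position is [0 0 0 / 1 3 2 / 5 5 2]. Elementwise product with the kernel and sum: 0·1 + 0·-1 + 1·2 + 3·2 + 2·1 + 5·2 + 5·3 + 2·-1.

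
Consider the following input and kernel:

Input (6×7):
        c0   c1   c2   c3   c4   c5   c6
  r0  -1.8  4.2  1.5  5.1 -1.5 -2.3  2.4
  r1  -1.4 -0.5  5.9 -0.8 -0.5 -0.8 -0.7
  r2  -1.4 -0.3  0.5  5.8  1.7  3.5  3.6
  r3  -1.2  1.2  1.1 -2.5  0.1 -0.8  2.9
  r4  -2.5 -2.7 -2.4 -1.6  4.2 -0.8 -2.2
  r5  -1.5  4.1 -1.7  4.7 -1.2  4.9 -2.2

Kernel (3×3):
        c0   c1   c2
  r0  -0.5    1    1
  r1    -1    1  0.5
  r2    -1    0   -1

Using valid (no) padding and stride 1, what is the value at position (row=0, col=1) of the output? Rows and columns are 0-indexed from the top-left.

5

The receptive field on the input at this output position is [4.2 1.5 5.1 / -0.5 5.9 -0.8 / -0.3 0.5 5.8]. Elementwise product with the kernel and sum: 4.2·-0.5 + 1.5·1 + 5.1·1 + -0.5·-1 + 5.9·1 + -0.8·0.5 + -0.3·-1 + 5.8·-1.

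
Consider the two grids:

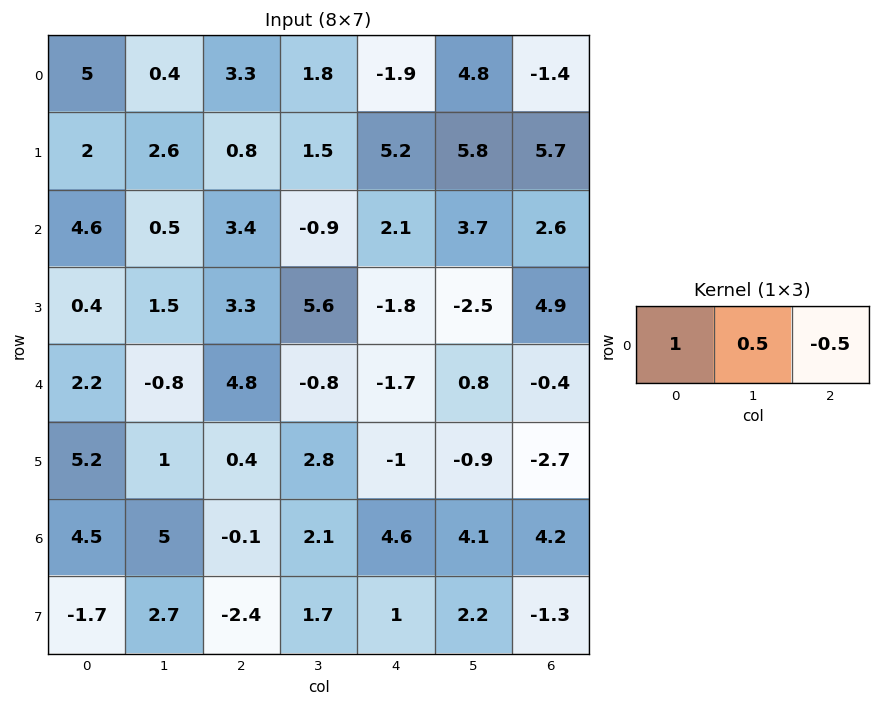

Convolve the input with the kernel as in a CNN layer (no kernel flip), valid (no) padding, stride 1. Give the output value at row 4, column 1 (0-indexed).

The receptive field on the input at this output position is [-0.8 4.8 -0.8]. Elementwise product with the kernel and sum: -0.8·1 + 4.8·0.5 + -0.8·-0.5.

2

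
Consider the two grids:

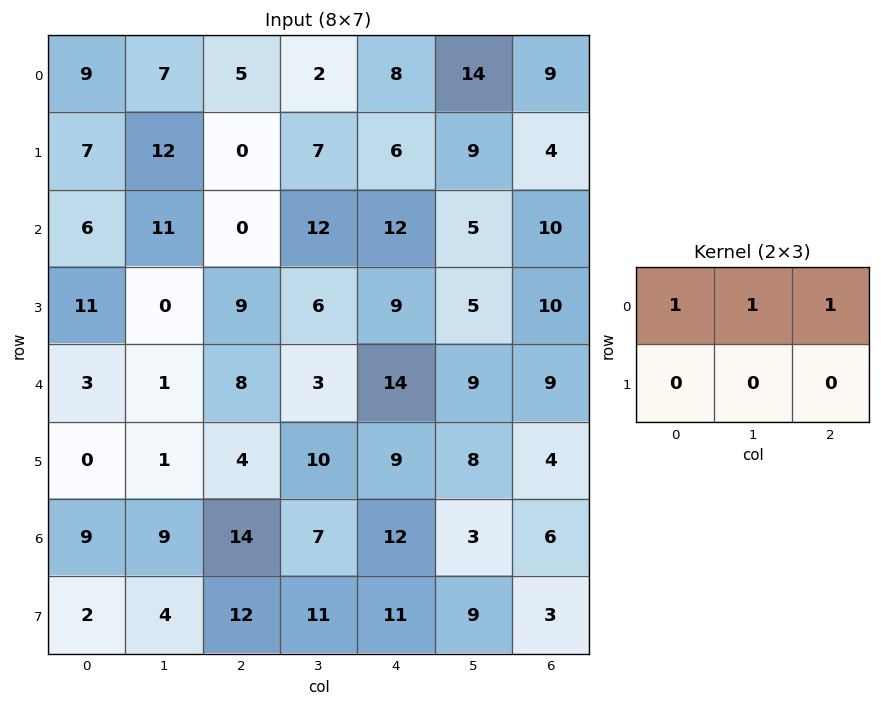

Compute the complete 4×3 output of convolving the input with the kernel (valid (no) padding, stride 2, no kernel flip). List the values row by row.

Output[0,0]: The receptive field on the input at this output position is [9 7 5 / 7 12 0]. Elementwise product with the kernel and sum: 9·1 + 7·1 + 5·1.
Output[0,1]: The receptive field on the input at this output position is [5 2 8 / 0 7 6]. Elementwise product with the kernel and sum: 5·1 + 2·1 + 8·1.

21 15 31
17 24 27
12 25 32
32 33 21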